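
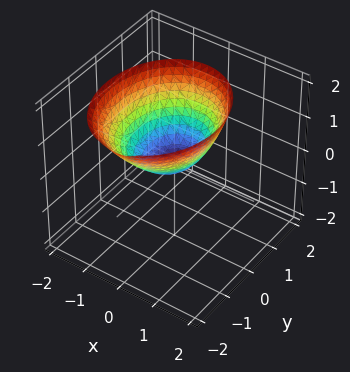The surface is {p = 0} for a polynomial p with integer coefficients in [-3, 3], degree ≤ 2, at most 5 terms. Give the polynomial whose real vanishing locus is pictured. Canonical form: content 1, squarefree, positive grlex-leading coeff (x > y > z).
3*x^2 + 2*y^2 + y*z - 3*z

First, degree: a generic line meets the surface in up to 2 points, so deg p = 2.
Then, from the axis intercepts and sections: one z-axis crossing is at z = 0; it crosses the x-axis at the gridline x = 0.
Finally, these observations pin down the coefficients.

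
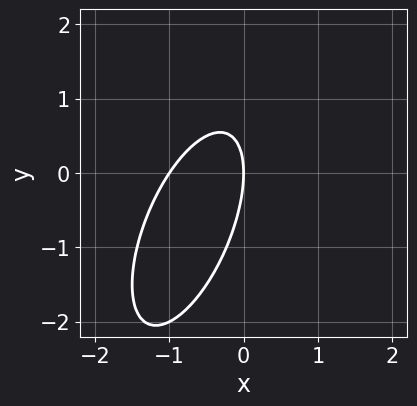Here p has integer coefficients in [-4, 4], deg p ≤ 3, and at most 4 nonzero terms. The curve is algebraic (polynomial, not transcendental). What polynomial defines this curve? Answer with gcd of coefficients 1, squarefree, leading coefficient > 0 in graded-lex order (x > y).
3*x^2 - 2*x*y + y^2 + 3*x

(a) Degree: the shape is more complex than any degree-1 curve, so deg p = 2.
(b) From the axis intercepts and sections: among the integer gridlines, it crosses the x-axis at x ∈ {-1, 0}; one y-axis crossing is at y = 0.
(c) Assembling these constraints gives the stated polynomial.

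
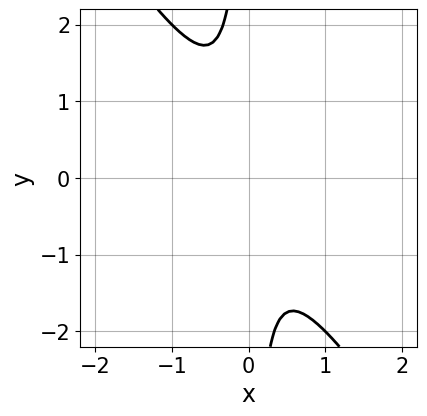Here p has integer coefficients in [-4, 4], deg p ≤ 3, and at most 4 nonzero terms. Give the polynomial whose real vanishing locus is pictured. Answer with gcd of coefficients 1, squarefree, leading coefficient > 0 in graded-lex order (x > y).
3*x^2 + 2*x*y + 1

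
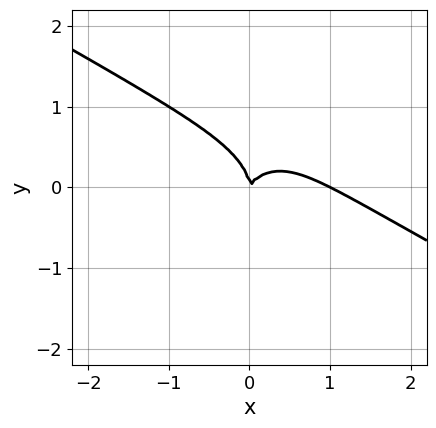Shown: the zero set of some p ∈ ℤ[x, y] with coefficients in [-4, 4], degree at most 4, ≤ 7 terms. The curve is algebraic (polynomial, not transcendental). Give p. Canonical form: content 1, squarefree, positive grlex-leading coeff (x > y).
2*x^3 + 3*x^2*y + 2*y^3 - 2*x^2 + x*y

deg p = 3. A generic line meets the curve in up to 3 points.
Observable constraints: among the integer gridlines, it crosses the x-axis at x ∈ {0, 1}; it crosses the y-axis at the gridline y = 0.
Solving for integer coefficients yields p as stated.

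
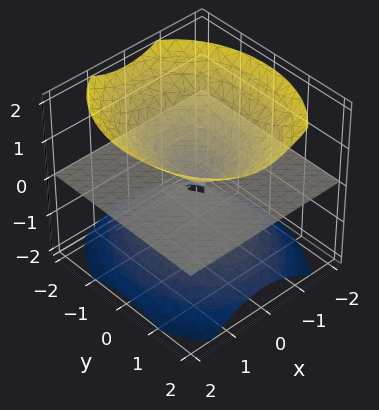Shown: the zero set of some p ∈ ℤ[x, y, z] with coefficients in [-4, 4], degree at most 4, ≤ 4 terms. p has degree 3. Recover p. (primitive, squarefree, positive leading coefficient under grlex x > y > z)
3*x^2*z + 2*y^2*z - 3*z^3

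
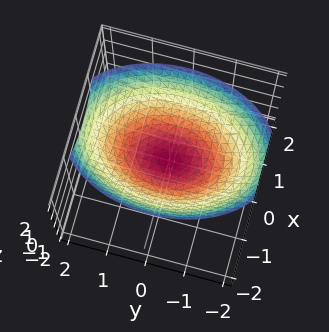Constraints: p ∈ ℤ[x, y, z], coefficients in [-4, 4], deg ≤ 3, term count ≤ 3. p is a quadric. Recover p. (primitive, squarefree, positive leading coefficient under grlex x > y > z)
1. Degree: a paraboloid; a quadric, so deg p = 2.
2. Symmetries: it's symmetric under x → −x, forcing even powers of x; the y ↦ −y reflection is a symmetry, so y appears only in even powers.
3. Checking where it meets the axes: one x-axis crossing is at x = 0; one y-axis crossing is at y = 0.
4. Putting this together gives p.

2*x^2 + y^2 - 3*z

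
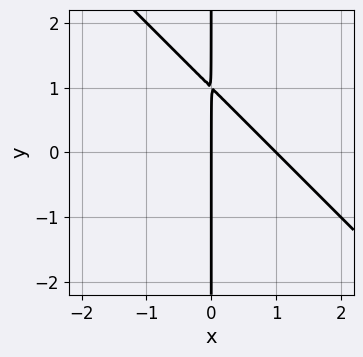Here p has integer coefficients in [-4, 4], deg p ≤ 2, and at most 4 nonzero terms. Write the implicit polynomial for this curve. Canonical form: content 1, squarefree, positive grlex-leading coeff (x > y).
x^2 + x*y - x

1. Degree: a generic line meets the curve in up to 2 points, so deg p = 2.
2. Reading off the gridlines: among the integer gridlines, it crosses the x-axis at x ∈ {0, 1}; every point of the y-axis in the box is on the curve.
3. The integer polynomial consistent with all of this is the stated p.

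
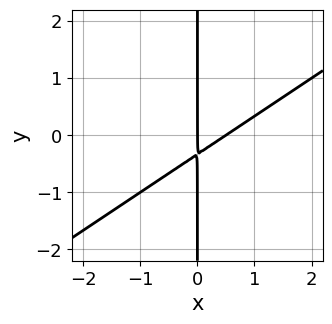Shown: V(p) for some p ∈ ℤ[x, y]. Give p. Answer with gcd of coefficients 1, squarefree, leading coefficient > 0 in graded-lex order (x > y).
1. The degree is 2 — no degree-1 curve has this shape.
2. Checking where it meets the axes: it crosses the x-axis at the gridline x = 0; the visible y-axis segment lies entirely on the curve.
3. Putting this together gives p.

2*x^2 - 3*x*y - x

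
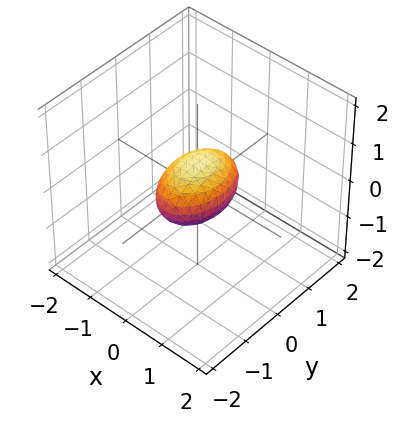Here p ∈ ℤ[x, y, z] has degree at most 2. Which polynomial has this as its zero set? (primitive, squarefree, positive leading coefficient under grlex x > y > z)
2*x^2 + y^2 + 2*z^2 - 1

(a) The degree is 2 — a closed, bounded, convex surface; a quadric.
(b) Symmetries: it's symmetric under x → −x, forcing even powers of x; the z ↦ −z reflection is a symmetry, so z appears only in even powers; it's symmetric under y → −y, forcing even powers of y.
(c) Observable constraints: among the integer gridlines, it crosses the y-axis at y ∈ {-1, 1}.
(d) Together with the visible shape, these determine p as stated.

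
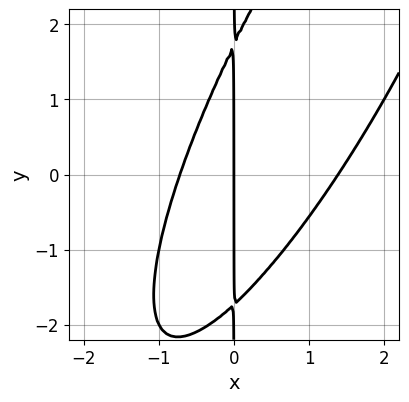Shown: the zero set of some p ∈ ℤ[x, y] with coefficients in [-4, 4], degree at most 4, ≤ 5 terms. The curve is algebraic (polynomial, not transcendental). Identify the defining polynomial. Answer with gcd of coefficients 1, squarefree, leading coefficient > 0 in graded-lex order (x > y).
Degree: the shape is more complex than any degree-2 curve, so deg p = 3.
From the visible intercepts: it meets the x-axis at x = 0 (among the integer gridlines); every point of the y-axis in the box is on the curve.
Solving for integer coefficients yields p as stated.

3*x^3 - 3*x^2*y + x*y^2 - 2*x^2 - 3*x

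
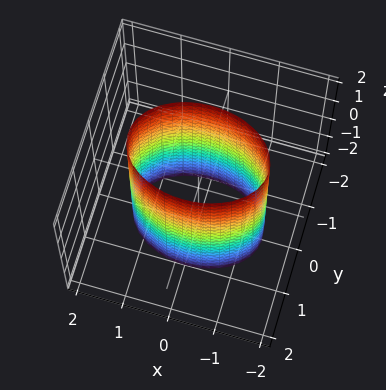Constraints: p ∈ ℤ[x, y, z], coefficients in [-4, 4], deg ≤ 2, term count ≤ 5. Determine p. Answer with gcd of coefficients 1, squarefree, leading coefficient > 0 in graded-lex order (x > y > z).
1. The degree is 2 — a cylinder; a quadric.
2. Symmetries: mirror symmetry y ↦ −y ⇒ only even powers of y; the x ↦ −x reflection is a symmetry, so x appears only in even powers; mirror symmetry z ↦ −z ⇒ only even powers of z.
3. Checking where it meets the axes: among the integer gridlines, it crosses the y-axis at y ∈ {-1, 1}; it misses every integer gridline on the z-axis.
4. Putting this together gives p.

x^2 + 2*y^2 - 2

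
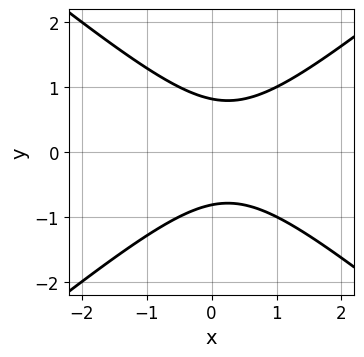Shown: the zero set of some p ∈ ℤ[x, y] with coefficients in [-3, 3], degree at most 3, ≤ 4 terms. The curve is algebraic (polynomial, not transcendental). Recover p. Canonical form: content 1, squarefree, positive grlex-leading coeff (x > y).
2*x^2 - 3*y^2 - x + 2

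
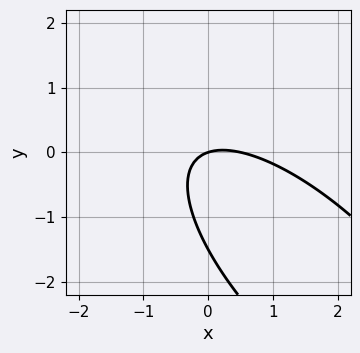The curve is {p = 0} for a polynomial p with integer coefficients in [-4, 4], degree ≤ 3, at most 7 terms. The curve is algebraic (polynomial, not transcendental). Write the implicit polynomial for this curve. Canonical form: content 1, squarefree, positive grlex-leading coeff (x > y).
(a) The degree is 2 — no degree-1 curve has this shape.
(b) Observable constraints: one y-axis crossing is at y = 0; one x-axis crossing is at x = 0.
(c) Assembling these constraints gives the stated polynomial.

2*x^2 + 3*x*y + 2*y^2 - x + 3*y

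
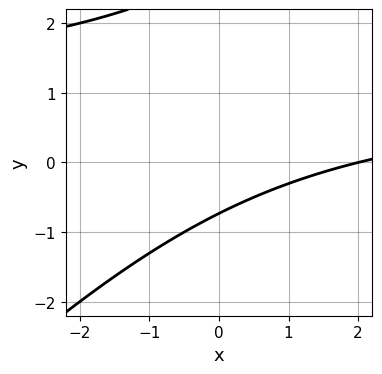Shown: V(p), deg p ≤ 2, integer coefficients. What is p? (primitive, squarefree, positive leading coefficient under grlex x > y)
x*y - y^2 - x + 2*y + 2

(a) deg p = 2.
(b) Checking where it meets the axes: it meets the x-axis at x = 2 (among the integer gridlines).
(c) Fitting integer coefficients to these (and the overall shape) gives p.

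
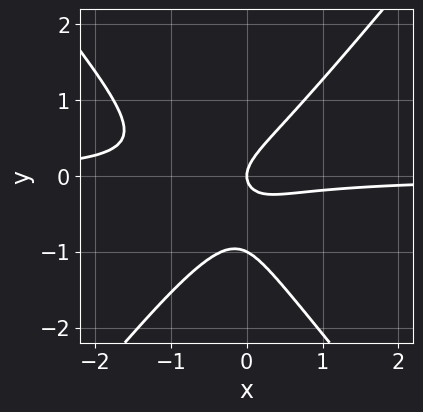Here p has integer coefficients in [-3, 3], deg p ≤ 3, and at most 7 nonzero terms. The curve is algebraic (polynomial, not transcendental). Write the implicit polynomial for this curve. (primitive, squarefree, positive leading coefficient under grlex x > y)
(a) Degree: no degree-2 curve has this shape, so deg p = 3.
(b) Checking where it meets the axes: among the integer gridlines, it crosses the y-axis at y ∈ {-1, 0}; it crosses the x-axis at the gridline x = 0.
(c) The integer polynomial consistent with all of this is the stated p.

3*x^2*y - 2*y^3 + 2*x*y - 2*y^2 + x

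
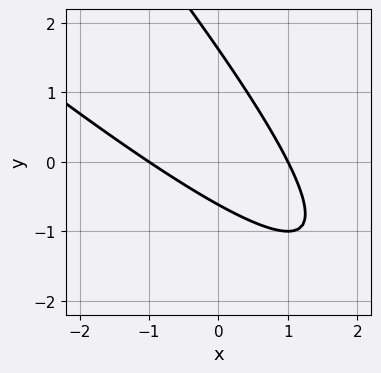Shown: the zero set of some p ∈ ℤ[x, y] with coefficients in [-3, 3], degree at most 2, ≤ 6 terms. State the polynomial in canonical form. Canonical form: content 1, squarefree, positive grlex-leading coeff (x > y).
(a) The degree is 2 — the shape is more complex than any degree-1 curve.
(b) Against the integer gridlines: among the integer gridlines, it crosses the x-axis at x ∈ {-1, 1}.
(c) Together with the visible shape, these determine p as stated.

x^2 + 2*x*y + y^2 - y - 1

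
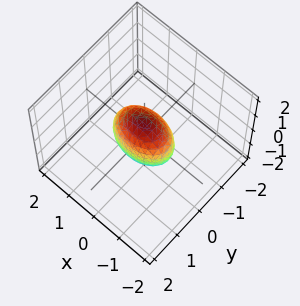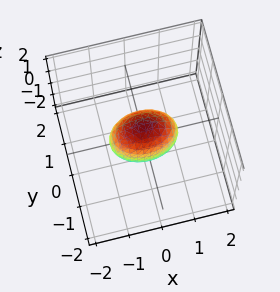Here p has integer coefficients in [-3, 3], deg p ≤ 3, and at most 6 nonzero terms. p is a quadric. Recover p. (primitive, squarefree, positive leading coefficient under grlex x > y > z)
First, the degree is 2 — bounded and convex; a quadric.
Next, symmetries: it's symmetric under y → −y, forcing even powers of y; mirror symmetry x ↦ −x ⇒ only even powers of x; mirror symmetry z ↦ −z ⇒ only even powers of z.
Then, from the axis intercepts and sections: among the integer gridlines, it crosses the x-axis at x ∈ {-1, 1}; the z-axis gridline crossings are at z ∈ {-1, 1}.
Finally, putting this together gives p.

x^2 + 2*y^2 + z^2 - 1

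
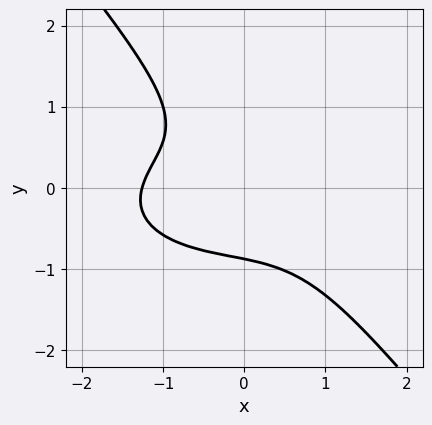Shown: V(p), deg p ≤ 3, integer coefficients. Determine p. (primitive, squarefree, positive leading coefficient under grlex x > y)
Degree: the shape is more complex than any degree-2 curve, so deg p = 3.
Solving for integer coefficients yields p as stated.

x^3 + 3*x*y^2 + 3*y^3 + x*y + 2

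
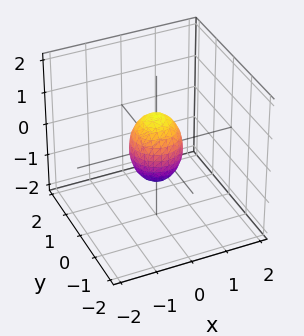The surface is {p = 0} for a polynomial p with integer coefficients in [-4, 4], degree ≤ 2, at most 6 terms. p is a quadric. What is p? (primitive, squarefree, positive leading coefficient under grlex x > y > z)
First, degree: bounded and convex; a quadric, so deg p = 2.
Then, symmetries: it's symmetric under z → −z, forcing even powers of z; the z-axis is an axis of rotation, so x and y enter only as x² + y².
Next, reading off the gridlines: among the integer gridlines, it crosses the z-axis at z ∈ {-1, 1}; a circular section at z = 0 has radius between 0 and 1.
Finally, the integer polynomial consistent with all of this is the stated p.

2*x^2 + 2*y^2 + z^2 - 1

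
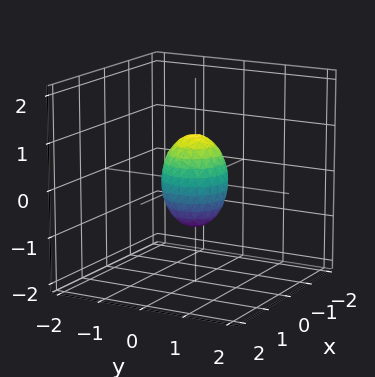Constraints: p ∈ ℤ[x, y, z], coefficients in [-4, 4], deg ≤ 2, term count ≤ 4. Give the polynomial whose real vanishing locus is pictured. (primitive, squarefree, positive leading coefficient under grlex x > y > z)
(a) Degree: bounded and convex; a quadric, so deg p = 2.
(b) Symmetries: the z-axis is an axis of rotation, so x and y enter only as x² + y²; it's symmetric under z → −z, forcing even powers of z.
(c) Reading off the gridlines: among the integer gridlines, it crosses the z-axis at z ∈ {-1, 1}; a circular section at z = 0 has radius between 0 and 1.
(d) Putting this together gives p.

2*x^2 + 2*y^2 + z^2 - 1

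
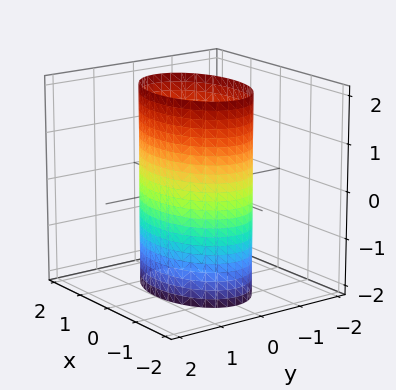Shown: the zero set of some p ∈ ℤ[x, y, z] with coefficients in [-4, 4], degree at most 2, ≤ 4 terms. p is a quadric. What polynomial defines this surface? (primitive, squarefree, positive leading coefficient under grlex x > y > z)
First, degree: constant cross-section along one axis; a quadric, so deg p = 2.
Then, symmetries: it's symmetric under z → −z, forcing even powers of z; the x ↦ −x reflection is a symmetry, so x appears only in even powers; the y ↦ −y reflection is a symmetry, so y appears only in even powers.
Then, against the integer gridlines: among the integer gridlines, it crosses the y-axis at y ∈ {-1, 1}; it misses every integer gridline on the z-axis.
Finally, the integer polynomial consistent with all of this is the stated p.

x^2 + 2*y^2 - 2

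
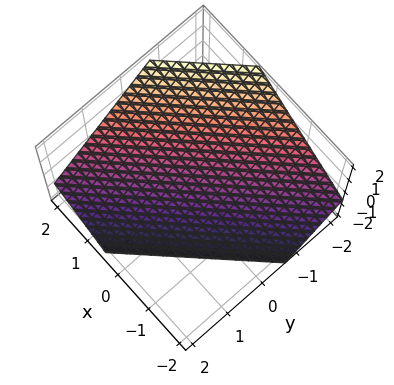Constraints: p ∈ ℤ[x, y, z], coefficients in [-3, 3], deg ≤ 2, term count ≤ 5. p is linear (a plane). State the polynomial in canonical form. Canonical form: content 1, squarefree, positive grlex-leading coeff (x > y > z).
3*x - 3*y - 3*z - 2

(a) Degree: the surface is flat (a plane), so deg p = 1.
(b) Solving for integer coefficients yields p as stated.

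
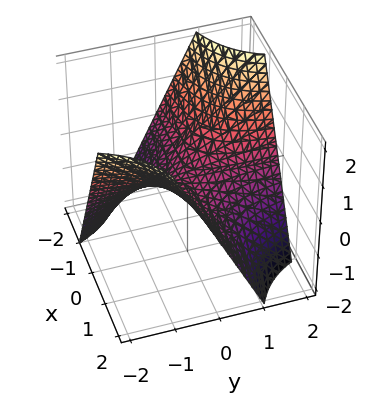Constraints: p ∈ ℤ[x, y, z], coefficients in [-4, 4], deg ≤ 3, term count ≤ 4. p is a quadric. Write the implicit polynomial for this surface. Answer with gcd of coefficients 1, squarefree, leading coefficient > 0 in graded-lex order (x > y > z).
x*y + z

1. Degree: a saddle surface; a quadric, so deg p = 2.
2. From the visible intercepts: every point of the x-axis in the box is on the surface; one z-axis crossing is at z = 0; the visible y-axis segment lies entirely on the surface.
3. Putting this together gives p.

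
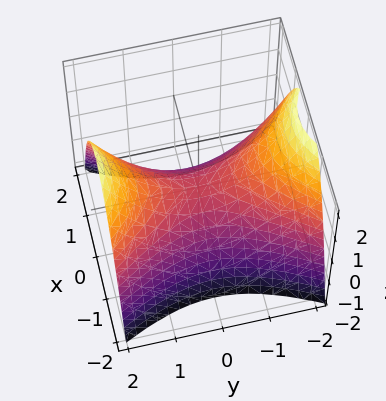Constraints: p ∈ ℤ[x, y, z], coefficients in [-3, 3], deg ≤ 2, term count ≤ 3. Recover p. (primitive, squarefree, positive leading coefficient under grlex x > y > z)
(a) Degree: a saddle surface; a quadric, so deg p = 2.
(b) Symmetries: it's symmetric under x → −x, forcing even powers of x; the y ↦ −y reflection is a symmetry, so y appears only in even powers.
(c) Against the integer gridlines: one z-axis crossing is at z = 0; it crosses the x-axis at the gridline x = 0.
(d) Assembling these constraints gives the stated polynomial.

2*x^2 - y^2 + 2*z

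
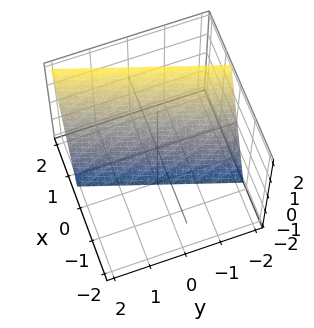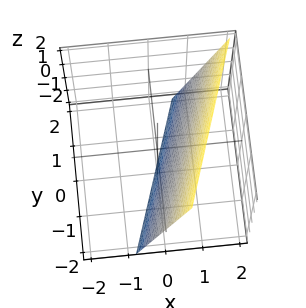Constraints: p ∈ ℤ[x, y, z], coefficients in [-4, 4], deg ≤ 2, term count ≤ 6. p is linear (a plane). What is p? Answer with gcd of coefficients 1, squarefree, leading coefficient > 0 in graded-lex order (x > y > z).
3*x - y - z - 2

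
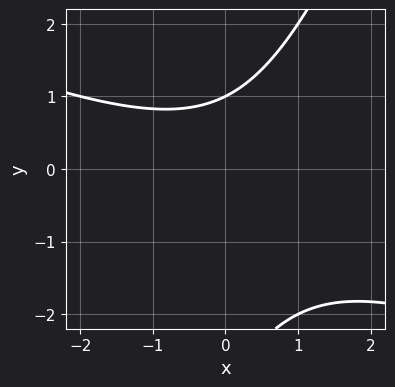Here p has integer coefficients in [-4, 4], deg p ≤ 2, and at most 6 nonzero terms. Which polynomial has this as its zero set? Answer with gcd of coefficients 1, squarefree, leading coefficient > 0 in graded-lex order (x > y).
First, deg p = 2. No degree-1 curve has this shape.
Next, from the visible intercepts: the curve avoids every integer x-axis point in the box; one y-axis crossing is at y = 1.
Finally, matching integer coefficients to the picture gives p.

x^2 + 2*x*y - y^2 - 2*y + 3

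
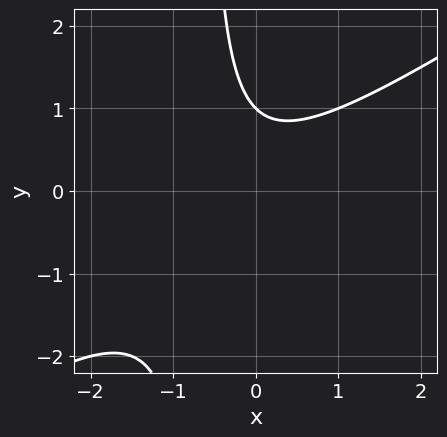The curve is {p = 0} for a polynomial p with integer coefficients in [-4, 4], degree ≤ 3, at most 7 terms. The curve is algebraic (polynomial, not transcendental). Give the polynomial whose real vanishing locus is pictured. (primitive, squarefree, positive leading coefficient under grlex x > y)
(a) The degree is 2 — a generic line meets the curve in up to 2 points.
(b) Checking where it meets the axes: the curve avoids every integer x-axis point in the box; it crosses the y-axis at the gridline y = 1.
(c) Matching integer coefficients to the picture gives p.

2*x^2 - 3*x*y + x - 2*y + 2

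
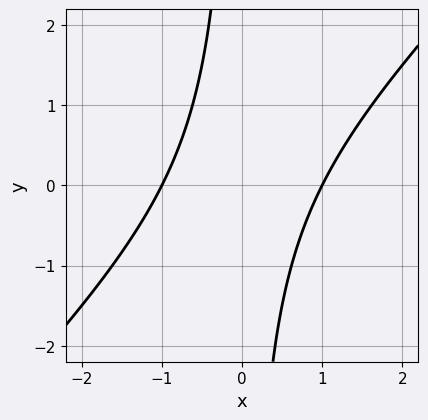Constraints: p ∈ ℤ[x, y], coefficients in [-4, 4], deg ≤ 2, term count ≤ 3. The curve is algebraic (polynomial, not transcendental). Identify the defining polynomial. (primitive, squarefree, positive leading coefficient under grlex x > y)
1. deg p = 2.
2. Against the integer gridlines: the curve avoids every integer y-axis point in the box; among the integer gridlines, it crosses the x-axis at x ∈ {-1, 1}.
3. Putting this together gives p.

x^2 - x*y - 1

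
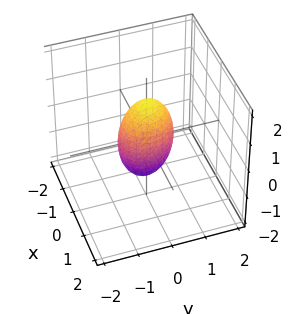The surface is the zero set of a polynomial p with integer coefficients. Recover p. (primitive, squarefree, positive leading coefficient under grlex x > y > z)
(a) deg p = 2. The shape is more complex than any degree-1 surface.
(b) Solving for integer coefficients yields p as stated.

3*x^2 + x*y - x*z + 3*y^2 + z^2 - 2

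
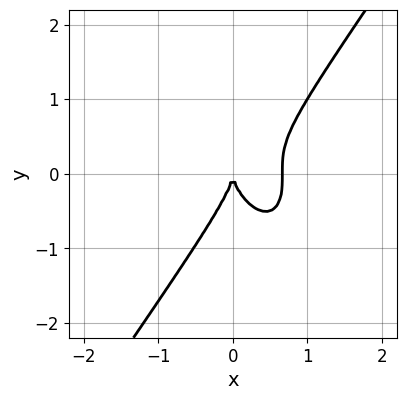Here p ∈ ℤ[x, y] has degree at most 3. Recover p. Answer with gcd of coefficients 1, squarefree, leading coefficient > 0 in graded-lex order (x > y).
1. deg p = 3. A generic line meets the curve in up to 3 points.
2. Observable constraints: it meets the y-axis at y = 0 (among the integer gridlines); it crosses the x-axis at the gridline x = 0.
3. Putting this together gives p.

3*x^3 - y^3 - 2*x^2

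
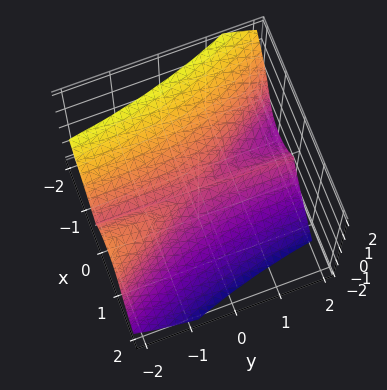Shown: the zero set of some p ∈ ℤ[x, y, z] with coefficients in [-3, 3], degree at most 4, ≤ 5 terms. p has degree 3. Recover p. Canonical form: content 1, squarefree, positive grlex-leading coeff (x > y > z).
1. Degree: the shape is more complex than any degree-2 surface, so deg p = 3.
2. Against the integer gridlines: it crosses the x-axis at the gridline x = 0; every point of the y-axis in the box is on the surface; it meets the z-axis at z = 0 (among the integer gridlines).
3. These observations pin down the coefficients.

3*x^3 + 2*x^2*y + x^2*z + z^3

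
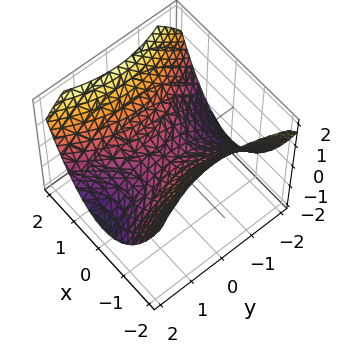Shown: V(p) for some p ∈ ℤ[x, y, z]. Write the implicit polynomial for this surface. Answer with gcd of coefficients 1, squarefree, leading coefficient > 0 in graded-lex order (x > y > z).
1. deg p = 2. A hyperbolic paraboloid; a quadric.
2. Symmetries: the y ↦ −y reflection is a symmetry, so y appears only in even powers; the x ↦ −x reflection is a symmetry, so x appears only in even powers.
3. Observable constraints: it meets the x-axis at x = 0 (among the integer gridlines); it meets the y-axis at y = 0 (among the integer gridlines); one z-axis crossing is at z = 0.
4. Solving for integer coefficients yields p as stated.

2*x^2 - y^2 - 3*z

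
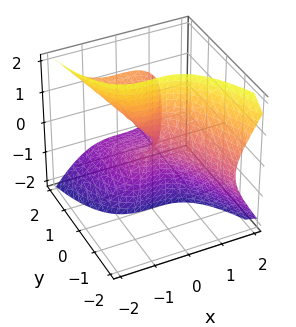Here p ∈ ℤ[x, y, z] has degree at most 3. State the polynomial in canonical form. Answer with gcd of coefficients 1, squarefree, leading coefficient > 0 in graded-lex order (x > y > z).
1. deg p = 3. No degree-2 surface has this shape.
2. From the visible intercepts: every point of the z-axis in the box is on the surface; one y-axis crossing is at y = 0.
3. Together with the visible shape, these determine p as stated.

2*x^3 + 2*y*z^2 - y^2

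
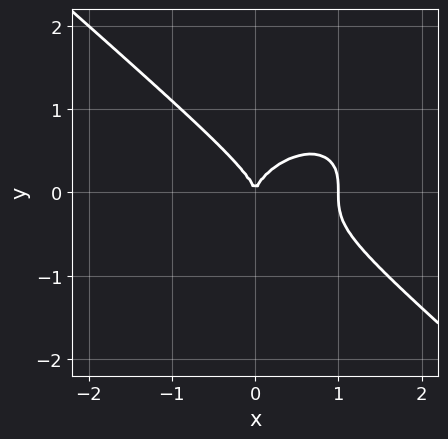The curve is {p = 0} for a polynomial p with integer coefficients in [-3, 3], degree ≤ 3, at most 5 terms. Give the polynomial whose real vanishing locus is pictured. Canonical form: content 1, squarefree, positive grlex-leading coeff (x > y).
2*x^3 + 3*y^3 - 2*x^2

First, degree: the shape is more complex than any degree-2 curve, so deg p = 3.
Then, against the integer gridlines: it meets the y-axis at y = 0 (among the integer gridlines); the x-axis gridline crossings are at x ∈ {0, 1}.
Finally, matching integer coefficients to the picture gives p.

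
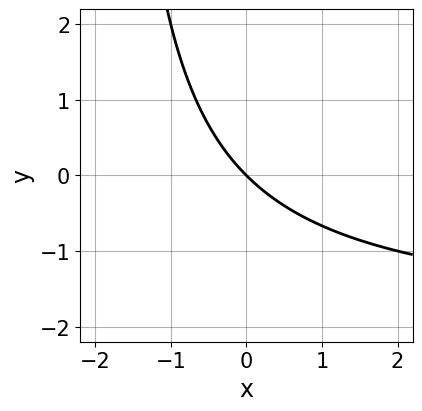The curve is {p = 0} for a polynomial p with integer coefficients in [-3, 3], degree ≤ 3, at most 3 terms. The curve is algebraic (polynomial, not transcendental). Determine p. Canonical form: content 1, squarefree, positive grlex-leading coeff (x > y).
(a) The degree is 2 — no degree-1 curve has this shape.
(b) From the visible intercepts: it crosses the y-axis at the gridline y = 0; one x-axis crossing is at x = 0.
(c) Fitting integer coefficients to these (and the overall shape) gives p.

x*y + 2*x + 2*y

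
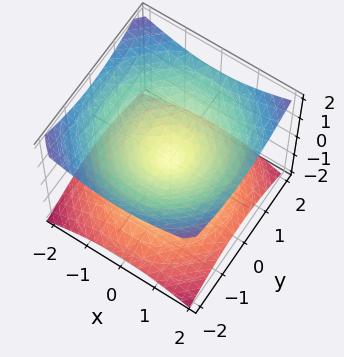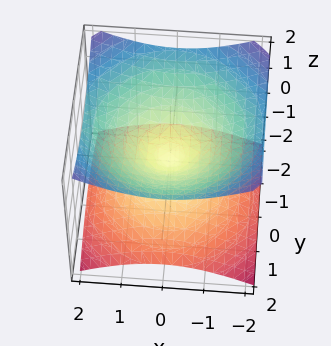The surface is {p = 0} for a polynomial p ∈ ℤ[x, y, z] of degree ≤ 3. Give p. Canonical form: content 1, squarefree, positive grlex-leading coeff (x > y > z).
First, the degree is 2 — a double cone through the origin; a quadric.
Then, symmetries: the z-axis is an axis of rotation, so x and y enter only as x² + y²; mirror symmetry z ↦ −z ⇒ only even powers of z.
Next, observable constraints: it crosses the x-axis at the gridline x = 0; one z-axis crossing is at z = 0.
Finally, assembling these constraints gives the stated polynomial.

x^2 + y^2 - 2*z^2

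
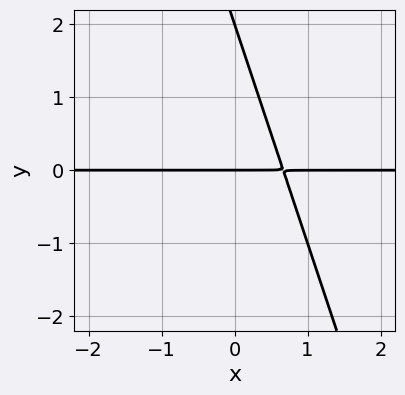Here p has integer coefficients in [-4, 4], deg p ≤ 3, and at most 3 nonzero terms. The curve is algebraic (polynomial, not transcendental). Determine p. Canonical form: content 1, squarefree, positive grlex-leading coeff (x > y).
3*x*y + y^2 - 2*y

The degree is 2 — no degree-1 curve has this shape.
Reading off the gridlines: among the integer gridlines, it crosses the y-axis at y ∈ {0, 2}; the visible x-axis segment lies entirely on the curve.
These observations pin down the coefficients.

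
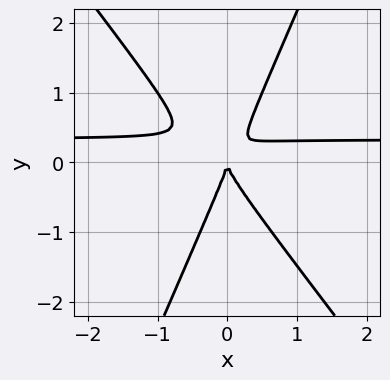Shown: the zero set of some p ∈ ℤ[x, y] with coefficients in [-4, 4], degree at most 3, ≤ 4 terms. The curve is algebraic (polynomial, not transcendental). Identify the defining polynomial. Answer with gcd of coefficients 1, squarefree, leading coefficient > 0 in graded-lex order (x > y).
3*x^2*y + x*y^2 - y^3 - x^2

First, degree: the shape is more complex than any degree-2 curve, so deg p = 3.
Then, reading off the gridlines: it crosses the y-axis at the gridline y = 0; it crosses the x-axis at the gridline x = 0.
Finally, assembling these constraints gives the stated polynomial.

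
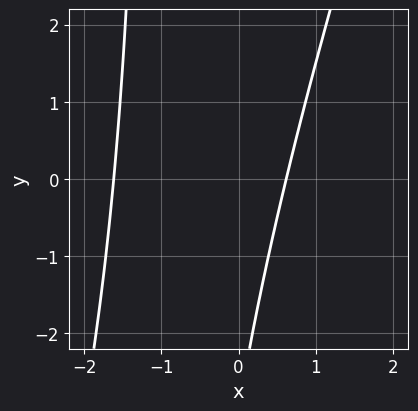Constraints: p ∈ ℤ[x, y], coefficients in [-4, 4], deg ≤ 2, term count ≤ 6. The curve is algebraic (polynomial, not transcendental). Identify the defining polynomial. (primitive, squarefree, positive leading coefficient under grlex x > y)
(a) Degree: a generic line meets the curve in up to 2 points, so deg p = 2.
(b) Reading off the gridlines: it misses every integer gridline on the y-axis.
(c) Together with the visible shape, these determine p as stated.

3*x^2 - x*y + 3*x - y - 3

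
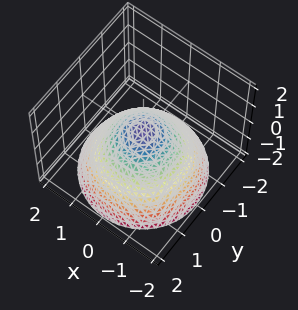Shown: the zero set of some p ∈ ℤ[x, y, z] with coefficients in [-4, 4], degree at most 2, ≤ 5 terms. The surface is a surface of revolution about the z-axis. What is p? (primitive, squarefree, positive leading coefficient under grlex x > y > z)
2*x^2 + 2*y^2 + 3*z - 1

The degree is 2 — the shape is more complex than any degree-1 surface.
Symmetries: every cross-section ⟂ z is a circle, so x, y appear only via x² + y².
Against the integer gridlines: a circular section at z = -2 has radius between 1 and 2.
The integer polynomial consistent with all of this is the stated p.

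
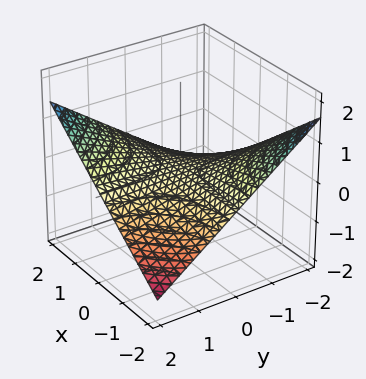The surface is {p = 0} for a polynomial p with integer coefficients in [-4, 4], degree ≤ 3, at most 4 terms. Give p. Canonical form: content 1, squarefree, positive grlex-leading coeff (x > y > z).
First, deg p = 2. A hyperbolic paraboloid; a quadric.
Then, from the visible intercepts: every point of the y-axis in the box is on the surface; one z-axis crossing is at z = 0.
Finally, matching integer coefficients to the picture gives p. Check: (2, 0, 0) on the x-axis lies on the surface, and p(2, 0, 0) = 0. ✓

x*y - 3*z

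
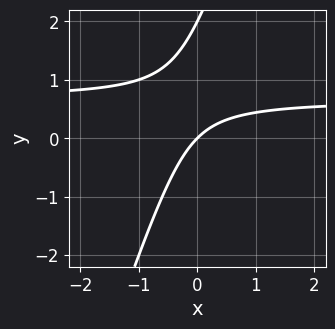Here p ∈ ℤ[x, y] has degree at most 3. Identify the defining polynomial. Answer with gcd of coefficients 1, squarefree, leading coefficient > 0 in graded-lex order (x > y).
(a) Degree: the shape is more complex than any degree-1 curve, so deg p = 2.
(b) Observable constraints: it crosses the x-axis at the gridline x = 0; among the integer gridlines, it crosses the y-axis at y ∈ {0, 2}.
(c) Assembling these constraints gives the stated polynomial.

3*x*y - y^2 - 2*x + 2*y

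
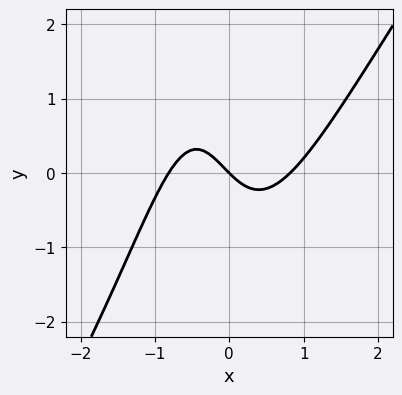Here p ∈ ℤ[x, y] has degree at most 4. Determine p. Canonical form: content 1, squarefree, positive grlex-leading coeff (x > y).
3*x^3 - 2*x^2*y - x*y - 2*x - 2*y

(a) Degree: a generic line meets the curve in up to 3 points, so deg p = 3.
(b) Observable constraints: it crosses the x-axis at the gridline x = 0; it meets the y-axis at y = 0 (among the integer gridlines).
(c) Putting this together gives p.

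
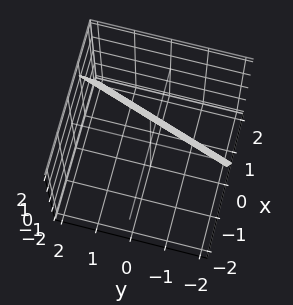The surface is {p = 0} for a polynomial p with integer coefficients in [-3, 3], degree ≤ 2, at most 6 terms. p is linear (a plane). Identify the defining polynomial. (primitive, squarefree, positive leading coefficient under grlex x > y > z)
3*x - y + z - 2

The degree is 1 — every cross-section is a straight line — this is a plane.
From the axis intercepts and sections: it crosses the y-axis at the gridline y = -2; it crosses the z-axis at the gridline z = 2.
The integer polynomial consistent with all of this is the stated p.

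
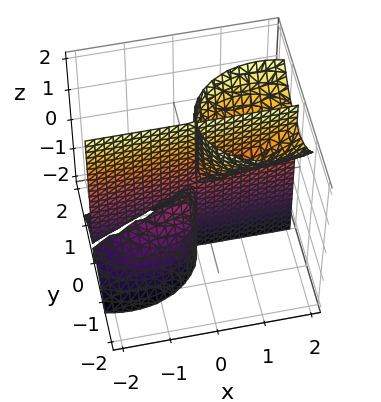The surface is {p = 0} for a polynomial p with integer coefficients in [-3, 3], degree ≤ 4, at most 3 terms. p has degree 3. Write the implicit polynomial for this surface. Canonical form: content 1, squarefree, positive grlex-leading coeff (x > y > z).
The picture has 3 separate pieces. Treating them together as one polynomial.
Degree: a generic line meets the surface in up to 3 points, so deg p = 3.
Observable constraints: the visible x-axis segment lies entirely on the surface; it crosses the y-axis at the gridline y = 0; the visible z-axis segment lies entirely on the surface.
Putting this together gives p.

2*x^2*y - 3*x*y*z + 3*y^3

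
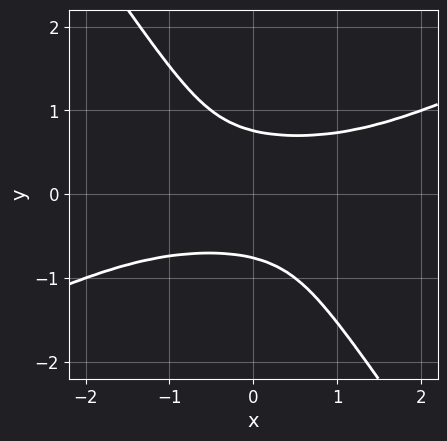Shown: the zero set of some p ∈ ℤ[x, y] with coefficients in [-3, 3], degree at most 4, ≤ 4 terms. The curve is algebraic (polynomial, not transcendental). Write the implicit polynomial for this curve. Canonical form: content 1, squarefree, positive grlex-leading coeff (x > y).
2*x^2*y^2 - 3*x*y^3 - 3*y^4 + 1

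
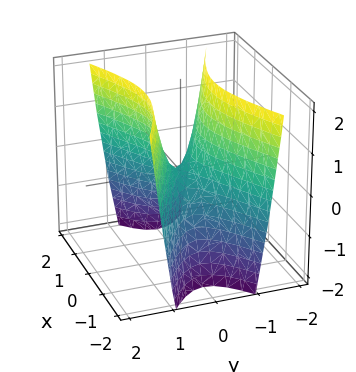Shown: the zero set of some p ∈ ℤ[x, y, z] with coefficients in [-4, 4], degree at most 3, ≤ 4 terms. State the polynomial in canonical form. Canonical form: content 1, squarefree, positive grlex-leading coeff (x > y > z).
1. The degree is 2 — a hyperbolic paraboloid; a quadric.
2. Symmetries: mirror symmetry x ↦ −x ⇒ only even powers of x; mirror symmetry y ↦ −y ⇒ only even powers of y.
3. Observable constraints: one z-axis crossing is at z = 0; it meets the y-axis at y = 0 (among the integer gridlines).
4. Matching integer coefficients to the picture gives p.

x^2 - 3*y^2 + z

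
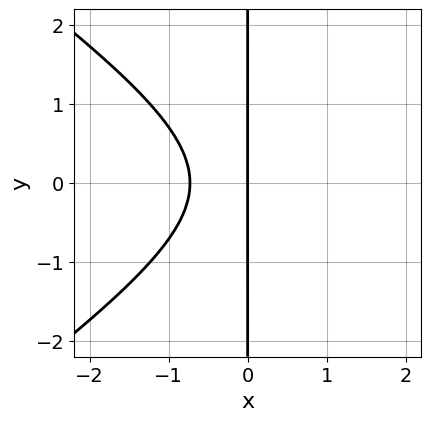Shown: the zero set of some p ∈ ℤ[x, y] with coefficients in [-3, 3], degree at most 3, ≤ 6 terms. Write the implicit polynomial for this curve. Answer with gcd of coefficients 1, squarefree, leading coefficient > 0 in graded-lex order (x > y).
(a) deg p = 3.
(b) Symmetries: it's symmetric under y → −y, forcing even powers of y.
(c) Checking where it meets the axes: one x-axis crossing is at x = 0; every point of the y-axis in the box is on the curve.
(d) Putting this together gives p.

x^3 - 2*x*y^2 - 2*x^2 - 2*x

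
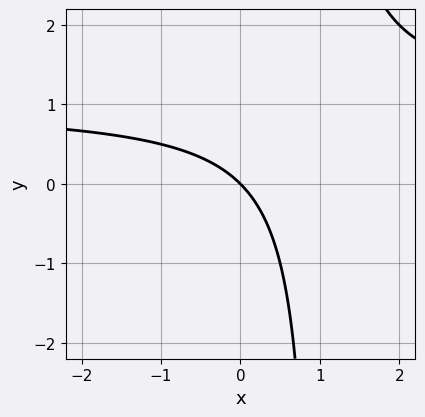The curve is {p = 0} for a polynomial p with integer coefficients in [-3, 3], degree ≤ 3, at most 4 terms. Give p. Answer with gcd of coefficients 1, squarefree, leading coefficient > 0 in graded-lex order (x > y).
x*y - x - y

First, degree: no degree-1 curve has this shape, so deg p = 2.
Then, observable constraints: one y-axis crossing is at y = 0; one x-axis crossing is at x = 0.
Finally, solving for integer coefficients yields p as stated.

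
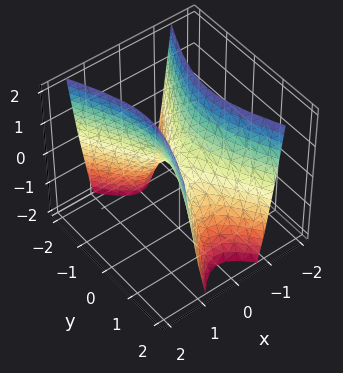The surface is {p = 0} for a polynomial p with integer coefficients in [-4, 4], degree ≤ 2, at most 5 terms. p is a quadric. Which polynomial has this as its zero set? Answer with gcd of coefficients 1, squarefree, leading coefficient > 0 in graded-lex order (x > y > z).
3*x^2 - y^2 - z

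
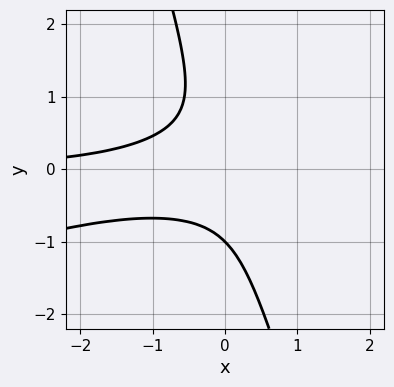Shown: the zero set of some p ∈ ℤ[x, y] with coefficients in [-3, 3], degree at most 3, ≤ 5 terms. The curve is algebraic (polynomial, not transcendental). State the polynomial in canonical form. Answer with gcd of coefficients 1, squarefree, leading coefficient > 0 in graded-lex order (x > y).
The degree is 3 — no degree-2 curve has this shape.
Observable constraints: one y-axis crossing is at y = -1; the curve avoids every integer x-axis point in the box.
The integer polynomial consistent with all of this is the stated p.

x^2*y - 3*x*y^2 - y^3 - 1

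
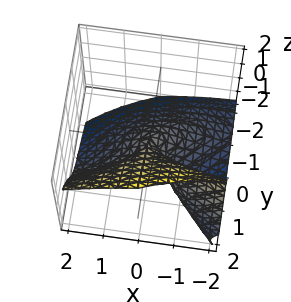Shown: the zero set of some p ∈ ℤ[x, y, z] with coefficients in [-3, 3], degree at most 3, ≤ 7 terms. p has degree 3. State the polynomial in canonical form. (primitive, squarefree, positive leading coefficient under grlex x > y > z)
3*x*y*z - 3*y^3 + y*z^2 + 2*z^3 + 2*x^2

(a) Degree: the shape is more complex than any degree-2 surface, so deg p = 3.
(b) From the axis intercepts and sections: it meets the x-axis at x = 0 (among the integer gridlines); it meets the z-axis at z = 0 (among the integer gridlines); one y-axis crossing is at y = 0.
(c) Putting this together gives p.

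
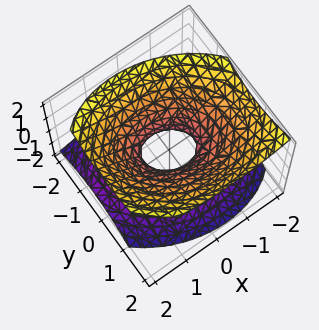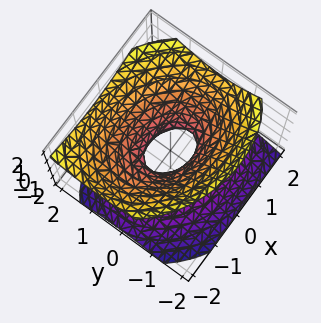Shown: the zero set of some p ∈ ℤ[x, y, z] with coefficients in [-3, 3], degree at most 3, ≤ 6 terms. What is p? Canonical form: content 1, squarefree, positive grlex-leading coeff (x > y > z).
1. Degree: a generic line meets the surface in up to 2 points, so deg p = 2.
2. From the axis intercepts and sections: it misses every integer gridline on the z-axis.
3. Fitting integer coefficients to these (and the overall shape) gives p.

2*x^2 + x*y + 3*y^2 - y*z - 3*z^2 - 1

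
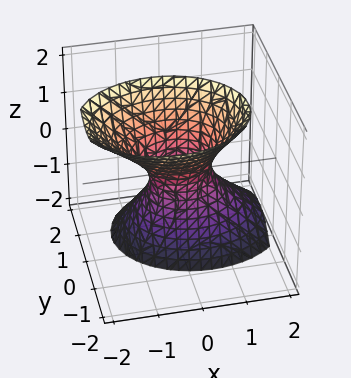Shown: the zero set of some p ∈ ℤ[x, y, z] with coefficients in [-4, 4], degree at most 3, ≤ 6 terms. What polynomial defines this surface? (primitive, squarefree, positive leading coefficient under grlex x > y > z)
2*x^2 + x*z + 3*y^2 + 2*y*z - z^2 - 1

1. The degree is 2 — no degree-1 surface has this shape.
2. Checking where it meets the axes: no z-intercept at any integer in the box.
3. Together with the visible shape, these determine p as stated.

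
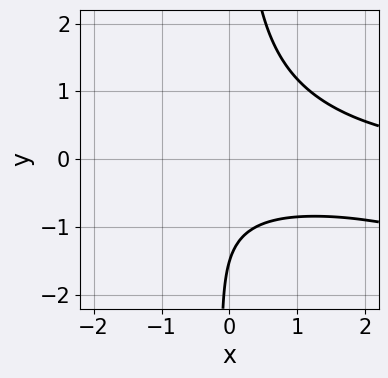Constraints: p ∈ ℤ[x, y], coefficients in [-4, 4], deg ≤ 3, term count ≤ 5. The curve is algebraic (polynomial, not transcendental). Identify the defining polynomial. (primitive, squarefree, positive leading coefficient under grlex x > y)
x^2*y + 3*x*y^2 - 2*y - 3

1. deg p = 3. The shape is more complex than any degree-2 curve.
2. Observable constraints: the curve avoids every integer x-axis point in the box.
3. Solving for integer coefficients yields p as stated.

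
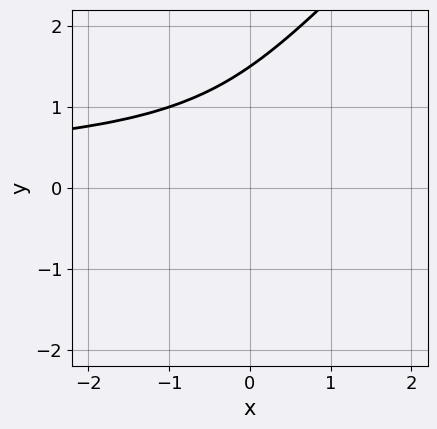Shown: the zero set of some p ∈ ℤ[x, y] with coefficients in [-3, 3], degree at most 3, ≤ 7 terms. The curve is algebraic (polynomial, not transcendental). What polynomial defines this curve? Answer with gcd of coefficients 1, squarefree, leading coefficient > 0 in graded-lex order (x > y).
1. Degree: no degree-2 curve has this shape, so deg p = 3.
2. From the axis intercepts and sections: no x-intercept at any integer in the box.
3. Fitting integer coefficients to these (and the overall shape) gives p.

2*x*y^2 - 2*y^3 + 3*y^2 - 2*y + 3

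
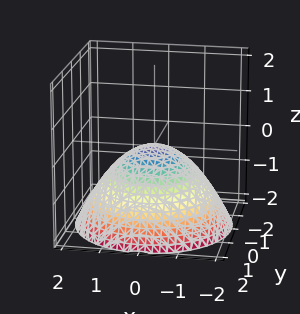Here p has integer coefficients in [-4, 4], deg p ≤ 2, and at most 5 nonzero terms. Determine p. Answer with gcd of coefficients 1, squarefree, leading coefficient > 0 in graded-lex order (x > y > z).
x^2 + y^2 + 2*z

deg p = 2.
Symmetries: rotational symmetry about the z-axis ⇒ p depends on x, y only through x² + y².
From the axis intercepts and sections: a circular section at z = -1 has radius between 1 and 2; it crosses the x-axis at the gridline x = 0; it meets the y-axis at y = 0 (among the integer gridlines); one z-axis crossing is at z = 0.
Solving for integer coefficients yields p as stated.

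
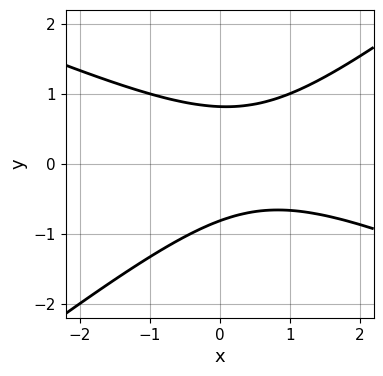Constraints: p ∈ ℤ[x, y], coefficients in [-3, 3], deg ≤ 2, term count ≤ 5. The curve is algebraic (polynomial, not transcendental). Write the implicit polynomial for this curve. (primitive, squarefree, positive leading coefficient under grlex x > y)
x^2 + x*y - 3*y^2 - x + 2

1. deg p = 2. The shape is more complex than any degree-1 curve.
2. Observable constraints: the curve avoids every integer x-axis point in the box.
3. Solving for integer coefficients yields p as stated.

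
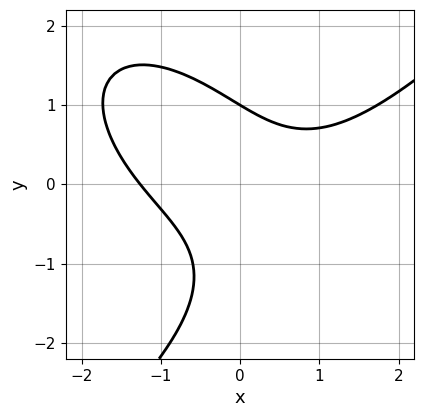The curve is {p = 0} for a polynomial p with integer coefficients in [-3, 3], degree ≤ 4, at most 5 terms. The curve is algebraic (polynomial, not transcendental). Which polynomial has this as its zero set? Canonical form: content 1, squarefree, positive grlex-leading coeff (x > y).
x^3 - y^3 - 3*x*y - y^2 + 2

1. deg p = 3. No degree-2 curve has this shape.
2. Checking where it meets the axes: it meets the y-axis at y = 1 (among the integer gridlines).
3. These observations pin down the coefficients.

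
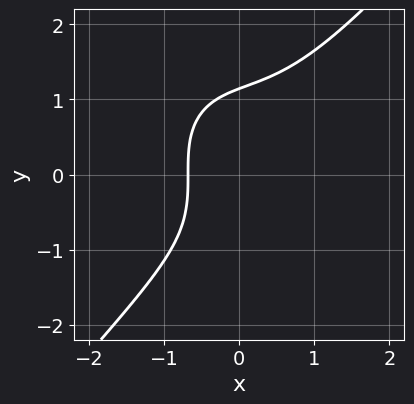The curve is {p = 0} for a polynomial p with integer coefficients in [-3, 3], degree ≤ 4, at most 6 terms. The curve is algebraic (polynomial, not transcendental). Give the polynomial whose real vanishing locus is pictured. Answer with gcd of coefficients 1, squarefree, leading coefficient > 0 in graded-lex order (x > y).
(a) deg p = 3.
(b) Solving for integer coefficients yields p as stated.

3*x^3 - 2*y^3 + 3*x + 3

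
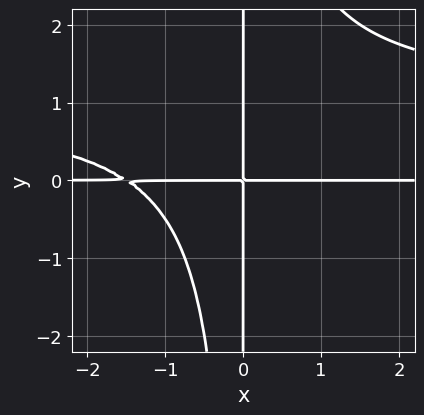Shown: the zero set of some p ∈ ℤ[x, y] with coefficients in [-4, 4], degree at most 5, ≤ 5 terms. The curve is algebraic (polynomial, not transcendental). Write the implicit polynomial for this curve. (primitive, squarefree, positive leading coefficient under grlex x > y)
2*x^2*y^2 - 2*x^2*y - 3*x*y

First, degree: the shape is more complex than any degree-3 curve, so deg p = 4.
Next, observable constraints: the visible y-axis segment lies entirely on the curve; every point of the x-axis in the box is on the curve.
Finally, putting this together gives p.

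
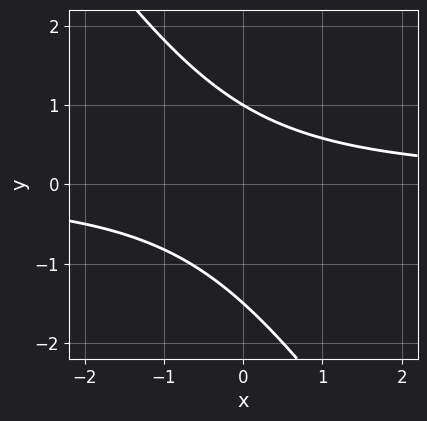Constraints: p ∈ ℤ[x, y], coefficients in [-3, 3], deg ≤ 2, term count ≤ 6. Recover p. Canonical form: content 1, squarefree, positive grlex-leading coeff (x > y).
deg p = 2.
From the axis intercepts and sections: it meets the y-axis at y = 1 (among the integer gridlines); it misses every integer gridline on the x-axis.
Together with the visible shape, these determine p as stated.

3*x*y + 2*y^2 + y - 3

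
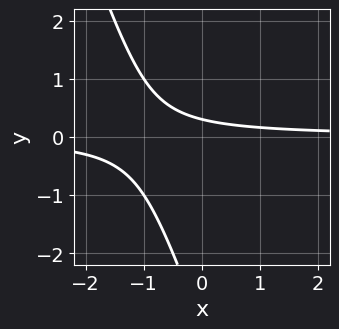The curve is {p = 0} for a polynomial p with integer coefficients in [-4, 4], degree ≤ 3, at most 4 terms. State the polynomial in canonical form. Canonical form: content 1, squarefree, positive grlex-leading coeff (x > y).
First, the degree is 2 — no degree-1 curve has this shape.
Next, from the visible intercepts: it misses every integer gridline on the x-axis.
Finally, putting this together gives p.

3*x*y + y^2 + 3*y - 1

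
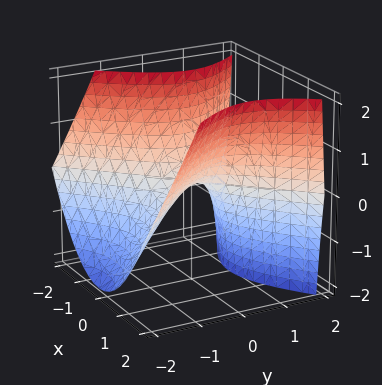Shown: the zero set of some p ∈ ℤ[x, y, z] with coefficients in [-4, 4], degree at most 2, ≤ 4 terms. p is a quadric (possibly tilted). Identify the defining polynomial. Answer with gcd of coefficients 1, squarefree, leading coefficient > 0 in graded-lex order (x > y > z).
3*x^2 - 3*y^2 + 2*y*z - 3*z

1. The degree is 2 — no degree-1 surface has this shape.
2. Reading off the gridlines: it crosses the y-axis at the gridline y = 0; it meets the z-axis at z = 0 (among the integer gridlines); one x-axis crossing is at x = 0.
3. Together with the visible shape, these determine p as stated.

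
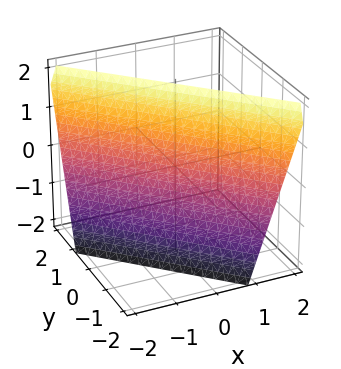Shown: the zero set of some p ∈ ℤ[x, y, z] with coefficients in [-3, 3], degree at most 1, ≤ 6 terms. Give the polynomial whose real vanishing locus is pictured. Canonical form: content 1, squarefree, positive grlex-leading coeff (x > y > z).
3*x + 3*y - z + 2

First, the degree is 1 — every cross-section is a straight line — this is a plane.
Next, observable constraints: it crosses the z-axis at the gridline z = 2.
Finally, the integer polynomial consistent with all of this is the stated p.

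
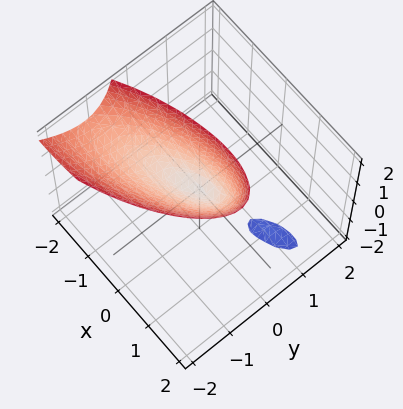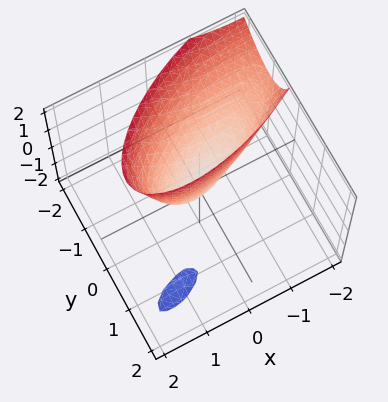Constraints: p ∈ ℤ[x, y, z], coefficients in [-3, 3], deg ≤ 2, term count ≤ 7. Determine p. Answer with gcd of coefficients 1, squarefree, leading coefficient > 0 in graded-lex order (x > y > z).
I count 2 distinct pieces.
The degree is 2 — the shape is more complex than any degree-1 surface.
Observable constraints: one y-axis crossing is at y = 0; it crosses the z-axis at the gridline z = 0; it crosses the x-axis at the gridline x = 0.
Putting this together gives p.

x^2 - 2*x*y + 3*y^2 + 2*y*z - z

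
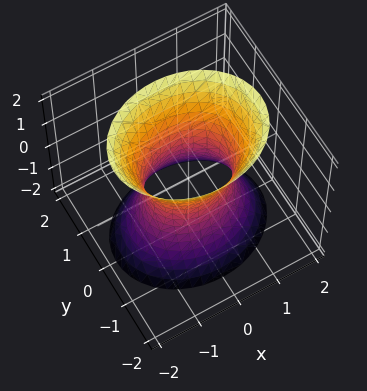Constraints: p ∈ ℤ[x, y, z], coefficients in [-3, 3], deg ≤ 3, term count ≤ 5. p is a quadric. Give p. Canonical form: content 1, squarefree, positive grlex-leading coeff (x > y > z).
1. Degree: an hourglass — one-sheet hyperboloid; a quadric, so deg p = 2.
2. Symmetries: mirror symmetry y ↦ −y ⇒ only even powers of y; mirror symmetry z ↦ −z ⇒ only even powers of z; mirror symmetry x ↦ −x ⇒ only even powers of x.
3. From the visible intercepts: the x-axis gridline crossings are at x ∈ {-1, 1}; no z-intercept at any integer in the box.
4. Fitting integer coefficients to these (and the overall shape) gives p.

2*x^2 + 3*y^2 - z^2 - 2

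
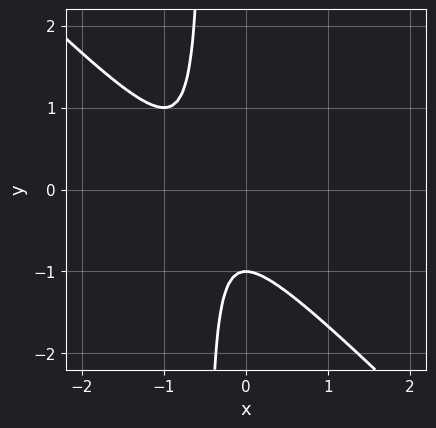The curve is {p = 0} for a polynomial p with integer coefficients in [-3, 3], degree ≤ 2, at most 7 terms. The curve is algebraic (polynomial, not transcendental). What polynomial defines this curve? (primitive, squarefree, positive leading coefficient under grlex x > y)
deg p = 2. No degree-1 curve has this shape.
From the axis intercepts and sections: the curve avoids every integer x-axis point in the box; it crosses the y-axis at the gridline y = -1.
Matching integer coefficients to the picture gives p.

2*x^2 + 2*x*y + 2*x + y + 1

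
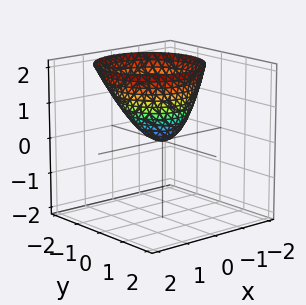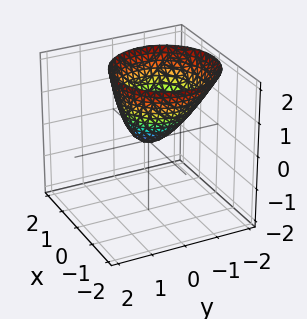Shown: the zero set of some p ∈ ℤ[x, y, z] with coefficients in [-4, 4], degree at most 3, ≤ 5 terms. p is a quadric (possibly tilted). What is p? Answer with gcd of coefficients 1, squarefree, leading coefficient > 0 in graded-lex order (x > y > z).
(a) deg p = 2. A generic line meets the surface in up to 2 points.
(b) From the visible intercepts: one x-axis crossing is at x = 0; it meets the z-axis at z = 0 (among the integer gridlines); it meets the y-axis at y = 0 (among the integer gridlines).
(c) Fitting integer coefficients to these (and the overall shape) gives p.

2*x^2 + 2*y^2 + y*z - 2*z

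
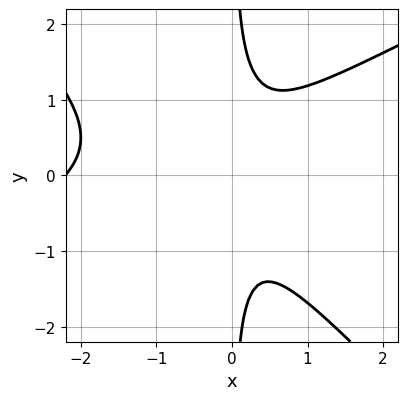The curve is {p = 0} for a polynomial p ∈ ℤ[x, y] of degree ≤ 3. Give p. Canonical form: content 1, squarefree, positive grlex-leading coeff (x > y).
x^3 - x^2*y - 2*x*y^2 + 2*x^2 + 1

Degree: a generic line meets the curve in up to 3 points, so deg p = 3.
From the visible intercepts: it misses every integer gridline on the x-axis; it misses every integer gridline on the y-axis.
Together with the visible shape, these determine p as stated.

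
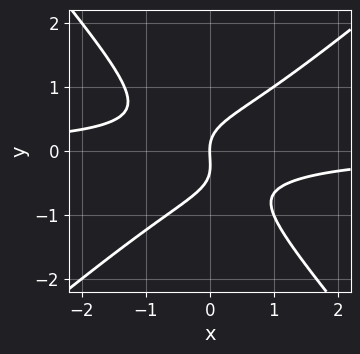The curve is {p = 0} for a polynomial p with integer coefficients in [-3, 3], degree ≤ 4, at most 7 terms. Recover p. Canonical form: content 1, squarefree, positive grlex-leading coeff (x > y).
3*x^2*y - x*y^2 - 3*y^3 - y^2 + 2*x

The degree is 3 — a generic line meets the curve in up to 3 points.
From the axis intercepts and sections: one y-axis crossing is at y = 0; one x-axis crossing is at x = 0.
Matching integer coefficients to the picture gives p.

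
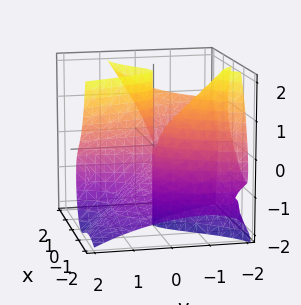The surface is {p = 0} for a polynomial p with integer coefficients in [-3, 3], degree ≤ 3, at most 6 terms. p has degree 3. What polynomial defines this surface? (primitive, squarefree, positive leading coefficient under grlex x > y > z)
1. Degree: no degree-2 surface has this shape, so deg p = 3.
2. Observable constraints: every point of the z-axis in the box is on the surface; it meets the x-axis at x = 0 (among the integer gridlines).
3. Putting this together gives p.

2*x^3 - 3*x^2*z + y^2*z + y*z^2 + 2*x*y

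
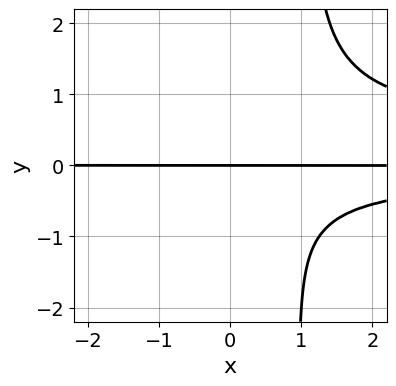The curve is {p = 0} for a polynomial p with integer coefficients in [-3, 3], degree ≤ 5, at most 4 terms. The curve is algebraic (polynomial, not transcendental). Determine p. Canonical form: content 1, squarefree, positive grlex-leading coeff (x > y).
(a) The degree is 4 — the shape is more complex than any degree-3 curve.
(b) Checking where it meets the axes: one y-axis crossing is at y = 0; every point of the x-axis in the box is on the curve.
(c) Matching integer coefficients to the picture gives p.

3*x*y^3 - x*y^2 - 3*y^3 - 2*y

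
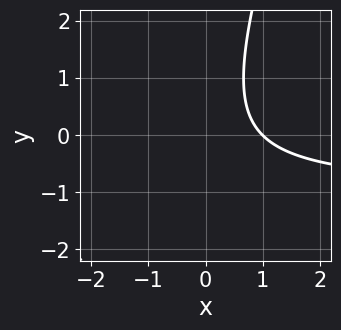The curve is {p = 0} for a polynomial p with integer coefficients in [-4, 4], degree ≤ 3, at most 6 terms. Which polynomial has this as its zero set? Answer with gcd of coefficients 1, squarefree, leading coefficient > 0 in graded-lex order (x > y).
deg p = 2.
Observable constraints: it misses every integer gridline on the y-axis; one x-axis crossing is at x = 1.
Together with the visible shape, these determine p as stated.

3*x*y - y^2 + 3*x - 3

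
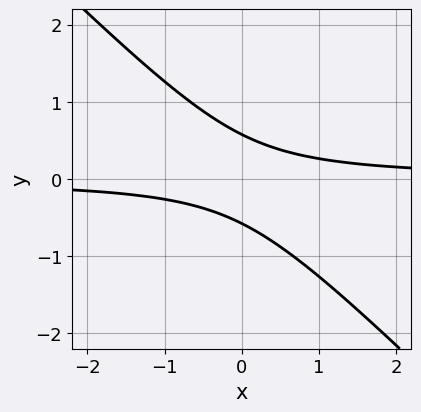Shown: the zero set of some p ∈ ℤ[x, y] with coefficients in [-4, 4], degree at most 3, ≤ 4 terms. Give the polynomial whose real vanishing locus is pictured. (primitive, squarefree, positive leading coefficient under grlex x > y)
1. Degree: the shape is more complex than any degree-1 curve, so deg p = 2.
2. Observable constraints: the curve avoids every integer x-axis point in the box.
3. Matching integer coefficients to the picture gives p.

3*x*y + 3*y^2 - 1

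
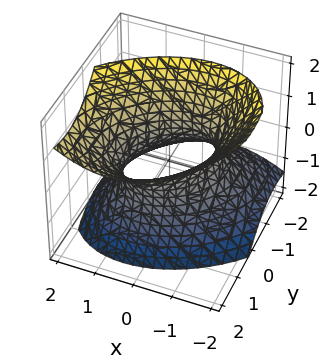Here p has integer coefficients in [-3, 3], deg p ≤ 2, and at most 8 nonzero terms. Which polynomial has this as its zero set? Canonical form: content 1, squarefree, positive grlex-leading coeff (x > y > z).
3*x^2 - 2*x*y + 3*y^2 - 3*y*z - 3*z^2 - 3

(a) Degree: a generic line meets the surface in up to 2 points, so deg p = 2.
(b) From the visible intercepts: the surface avoids every integer z-axis point in the box; the y-axis gridline crossings are at y ∈ {-1, 1}.
(c) Solving for integer coefficients yields p as stated.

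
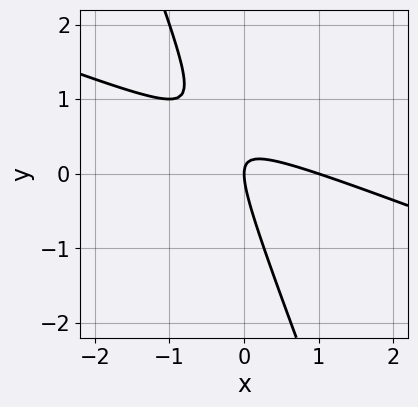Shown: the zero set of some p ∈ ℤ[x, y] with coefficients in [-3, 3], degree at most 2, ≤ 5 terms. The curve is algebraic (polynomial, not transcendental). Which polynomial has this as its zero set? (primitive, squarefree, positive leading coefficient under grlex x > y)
First, deg p = 2.
Next, from the visible intercepts: one y-axis crossing is at y = 0; the x-axis gridline crossings are at x ∈ {0, 1}.
Finally, the integer polynomial consistent with all of this is the stated p.

x^2 + 3*x*y + y^2 - x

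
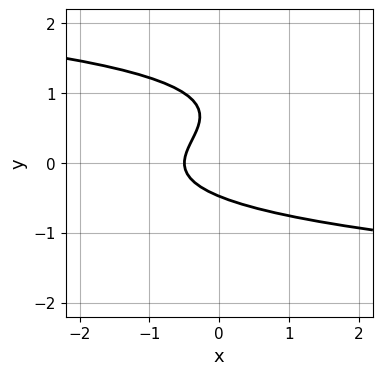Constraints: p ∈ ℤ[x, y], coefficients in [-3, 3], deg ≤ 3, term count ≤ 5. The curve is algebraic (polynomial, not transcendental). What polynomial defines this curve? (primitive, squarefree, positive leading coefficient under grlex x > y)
deg p = 3.
Putting this together gives p.

3*y^3 - 3*y^2 + 2*x + 1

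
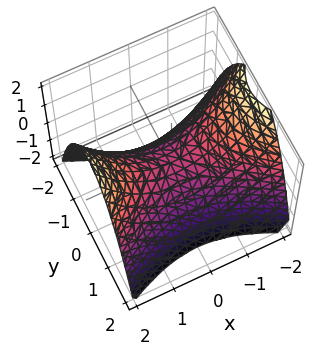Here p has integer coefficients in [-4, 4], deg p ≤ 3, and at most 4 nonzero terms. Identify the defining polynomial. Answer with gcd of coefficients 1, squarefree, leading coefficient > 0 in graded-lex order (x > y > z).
1. The degree is 2 — a saddle surface; a quadric.
2. Symmetries: mirror symmetry x ↦ −x ⇒ only even powers of x; mirror symmetry y ↦ −y ⇒ only even powers of y.
3. Observable constraints: it crosses the y-axis at the gridline y = 0; it crosses the z-axis at the gridline z = 0; one x-axis crossing is at x = 0.
4. Fitting integer coefficients to these (and the overall shape) gives p.

x^2 - 2*y^2 - 2*z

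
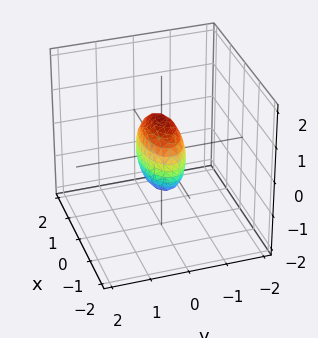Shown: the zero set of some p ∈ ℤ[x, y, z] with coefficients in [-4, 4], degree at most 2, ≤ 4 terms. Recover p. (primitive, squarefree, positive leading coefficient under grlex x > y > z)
x^2 + 3*y^2 + z^2 - 1

First, degree: a closed, bounded, convex surface; a quadric, so deg p = 2.
Then, symmetries: the y ↦ −y reflection is a symmetry, so y appears only in even powers; it's symmetric under x → −x, forcing even powers of x; mirror symmetry z ↦ −z ⇒ only even powers of z.
Then, from the visible intercepts: the x-axis gridline crossings are at x ∈ {-1, 1}; among the integer gridlines, it crosses the z-axis at z ∈ {-1, 1}.
Finally, putting this together gives p.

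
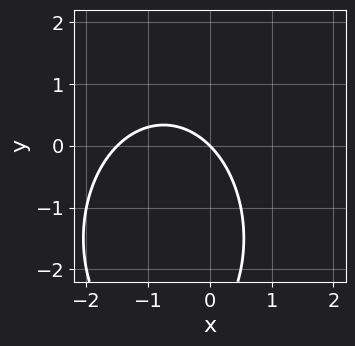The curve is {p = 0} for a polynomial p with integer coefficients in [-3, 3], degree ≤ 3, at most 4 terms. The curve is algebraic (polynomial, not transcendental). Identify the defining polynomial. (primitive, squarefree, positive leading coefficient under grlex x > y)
1. The degree is 2 — no degree-1 curve has this shape.
2. Observable constraints: it crosses the y-axis at the gridline y = 0; it meets the x-axis at x = 0 (among the integer gridlines).
3. Matching integer coefficients to the picture gives p.

2*x^2 + y^2 + 3*x + 3*y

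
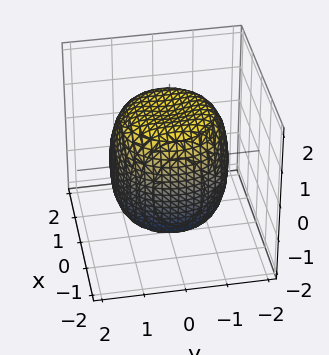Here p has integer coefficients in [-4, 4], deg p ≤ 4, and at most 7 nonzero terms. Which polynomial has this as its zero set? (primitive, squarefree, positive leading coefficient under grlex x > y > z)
x^4 + 2*x^2*y^2 + y^4 - x^2 - y^2 + z^2 - 2

1. deg p = 4.
2. By symmetry, the surface is invariant under rotation about z: p = q(x² + y², z).
3. Against the integer gridlines: a circular section at z = 0 has radius between 1 and 2.
4. Assembling these constraints gives the stated polynomial.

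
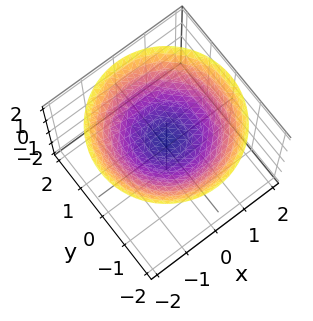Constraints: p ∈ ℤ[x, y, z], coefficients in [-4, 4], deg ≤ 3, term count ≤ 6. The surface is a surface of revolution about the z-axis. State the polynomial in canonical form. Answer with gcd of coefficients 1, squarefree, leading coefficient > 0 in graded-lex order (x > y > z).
x^2 + y^2 - 3*z + 2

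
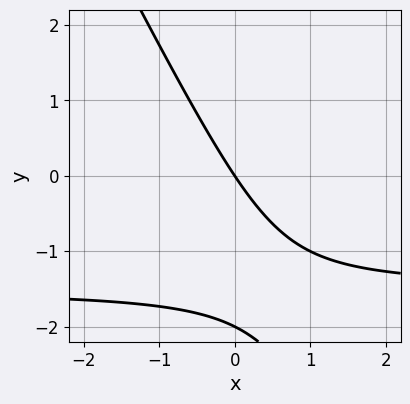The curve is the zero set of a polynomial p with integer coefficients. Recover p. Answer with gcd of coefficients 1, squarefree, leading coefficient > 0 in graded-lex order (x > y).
(a) Degree: no degree-1 curve has this shape, so deg p = 2.
(b) From the axis intercepts and sections: the y-axis gridline crossings are at y ∈ {-2, 0}; it crosses the x-axis at the gridline x = 0.
(c) Assembling these constraints gives the stated polynomial.

2*x*y + y^2 + 3*x + 2*y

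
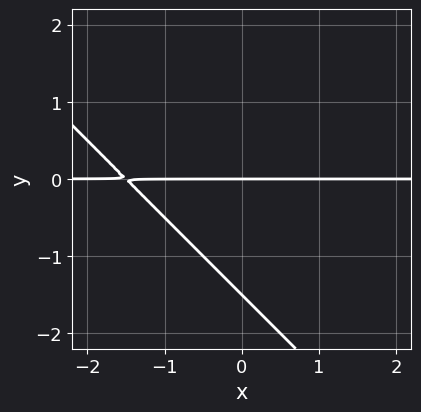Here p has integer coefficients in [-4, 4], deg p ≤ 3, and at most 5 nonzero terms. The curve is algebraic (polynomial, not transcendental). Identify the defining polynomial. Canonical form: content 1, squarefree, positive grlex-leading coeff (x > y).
2*x*y + 2*y^2 + 3*y

First, degree: no degree-1 curve has this shape, so deg p = 2.
Then, reading off the gridlines: the visible x-axis segment lies entirely on the curve; one y-axis crossing is at y = 0.
Finally, fitting integer coefficients to these (and the overall shape) gives p.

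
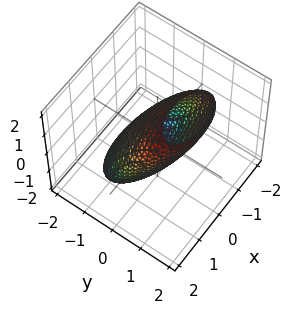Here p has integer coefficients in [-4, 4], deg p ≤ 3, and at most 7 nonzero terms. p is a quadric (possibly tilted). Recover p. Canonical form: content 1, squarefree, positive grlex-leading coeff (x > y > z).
x^2 + 3*y^2 - 3*y*z + z^2 - 2

The degree is 2 — no degree-1 surface has this shape.
Putting this together gives p.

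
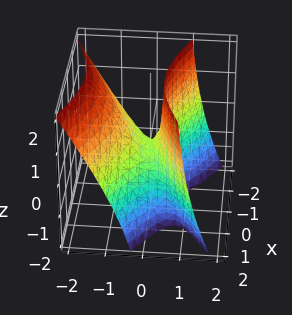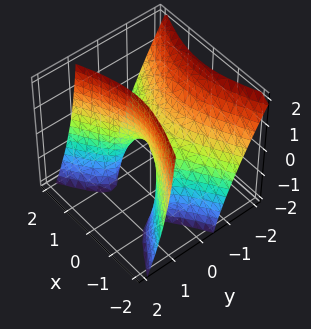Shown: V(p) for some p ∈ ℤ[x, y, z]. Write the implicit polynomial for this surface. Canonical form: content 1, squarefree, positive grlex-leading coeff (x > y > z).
x^2 - 3*y^2 - 2*y*z + z

(a) deg p = 2.
(b) From the visible intercepts: it crosses the x-axis at the gridline x = 0; one y-axis crossing is at y = 0.
(c) Together with the visible shape, these determine p as stated.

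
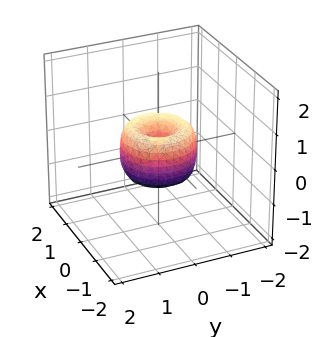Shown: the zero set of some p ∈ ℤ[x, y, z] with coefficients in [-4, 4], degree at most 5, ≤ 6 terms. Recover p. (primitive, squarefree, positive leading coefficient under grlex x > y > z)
First, deg p = 4.
Then, by symmetry, the z-axis is an axis of rotation, so x and y enter only as x² + y².
Then, from the axis intercepts and sections: it meets the z-axis at z = 0 (among the integer gridlines); among the integer gridlines, it crosses the x-axis at x ∈ {-1, 0, 1}.
Finally, solving for integer coefficients yields p as stated.

2*x^4 + 4*x^2*y^2 + 2*y^4 - 2*x^2 - 2*y^2 + z^2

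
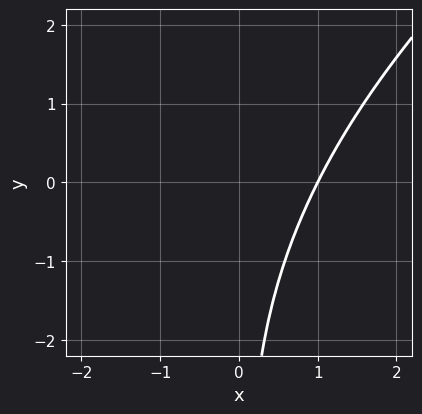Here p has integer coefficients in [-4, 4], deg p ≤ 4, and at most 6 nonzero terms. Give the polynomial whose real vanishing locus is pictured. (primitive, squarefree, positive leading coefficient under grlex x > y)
The degree is 3 — a generic line meets the curve in up to 3 points.
Observable constraints: the curve avoids every integer y-axis point in the box; it meets the x-axis at x = 1 (among the integer gridlines).
Together with the visible shape, these determine p as stated.

2*x^3 - 3*x^2*y + x*y^2 - 2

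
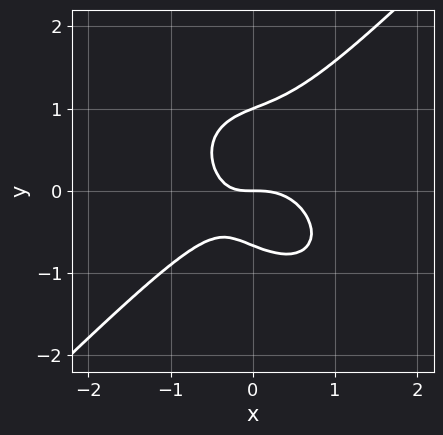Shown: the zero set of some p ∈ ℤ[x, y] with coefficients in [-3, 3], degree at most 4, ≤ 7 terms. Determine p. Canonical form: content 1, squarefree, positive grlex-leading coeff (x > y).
3*x^3 - 3*y^3 + 2*x*y + y^2 + 2*y

Degree: the shape is more complex than any degree-2 curve, so deg p = 3.
From the visible intercepts: among the integer gridlines, it crosses the y-axis at y ∈ {0, 1}; one x-axis crossing is at x = 0.
Solving for integer coefficients yields p as stated.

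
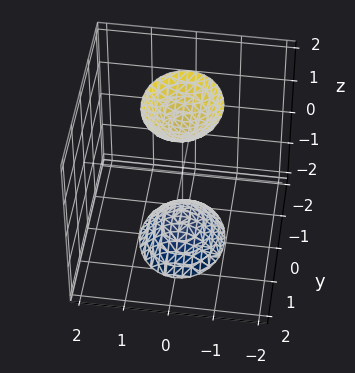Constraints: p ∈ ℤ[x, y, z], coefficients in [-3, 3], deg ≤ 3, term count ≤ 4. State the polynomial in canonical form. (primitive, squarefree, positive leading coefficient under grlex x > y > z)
1. The picture has 2 separate pieces.
2. Degree: two sheets facing apart; a quadric, so deg p = 2.
3. Symmetries: the x ↦ −x reflection is a symmetry, so x appears only in even powers; the y ↦ −y reflection is a symmetry, so y appears only in even powers; it's symmetric under z → −z, forcing even powers of z.
4. Reading off the gridlines: no y-intercept at any integer in the box; the surface avoids every integer x-axis point in the box.
5. Assembling these constraints gives the stated polynomial.

3*x^2 + 2*y^2 - z^2 + 2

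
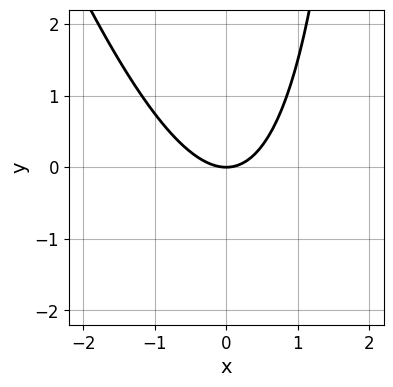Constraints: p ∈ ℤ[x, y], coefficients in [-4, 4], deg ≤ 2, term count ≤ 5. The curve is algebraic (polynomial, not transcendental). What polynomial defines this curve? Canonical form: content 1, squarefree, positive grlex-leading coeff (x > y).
3*x^2 + x*y - 3*y

(a) The degree is 2 — a generic line meets the curve in up to 2 points.
(b) Reading off the gridlines: one x-axis crossing is at x = 0; one y-axis crossing is at y = 0.
(c) Putting this together gives p.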